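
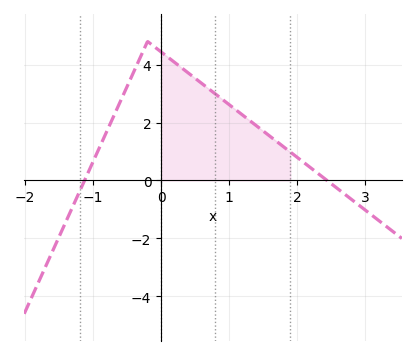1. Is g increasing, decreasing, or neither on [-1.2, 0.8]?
neither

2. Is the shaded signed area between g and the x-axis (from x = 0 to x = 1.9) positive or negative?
positive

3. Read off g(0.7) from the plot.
3.16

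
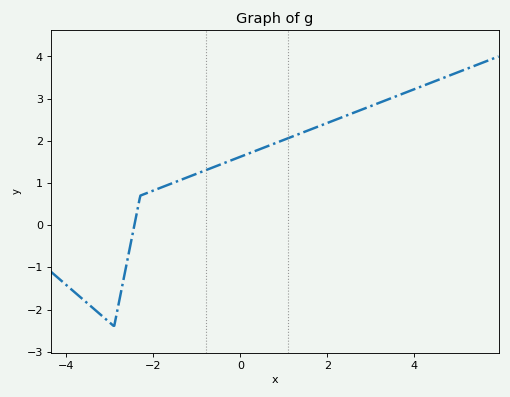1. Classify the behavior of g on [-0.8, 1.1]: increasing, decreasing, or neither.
increasing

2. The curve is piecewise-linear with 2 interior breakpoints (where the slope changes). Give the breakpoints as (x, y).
(-2.9, -2.4); (-2.3, 0.7)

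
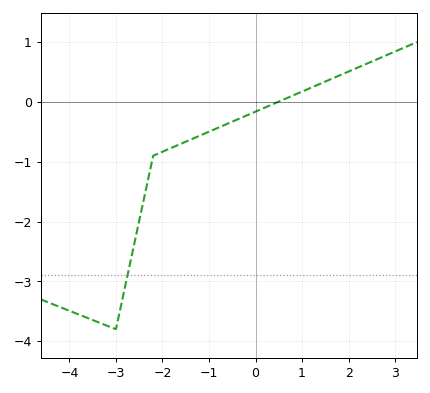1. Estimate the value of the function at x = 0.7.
0.1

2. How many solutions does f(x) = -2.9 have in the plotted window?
1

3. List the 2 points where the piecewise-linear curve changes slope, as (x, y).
(-3, -3.8); (-2.2, -0.9)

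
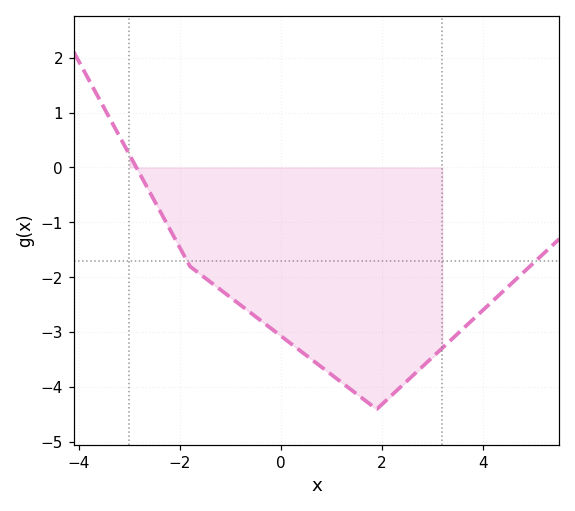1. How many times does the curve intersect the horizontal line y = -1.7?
2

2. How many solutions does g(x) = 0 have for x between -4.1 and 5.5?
1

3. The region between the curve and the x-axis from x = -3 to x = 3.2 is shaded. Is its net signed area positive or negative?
negative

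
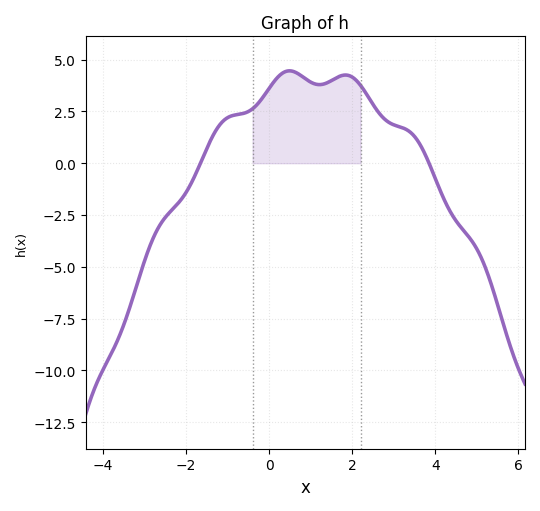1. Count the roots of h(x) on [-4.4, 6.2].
2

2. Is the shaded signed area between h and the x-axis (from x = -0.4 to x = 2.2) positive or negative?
positive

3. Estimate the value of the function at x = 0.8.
4.18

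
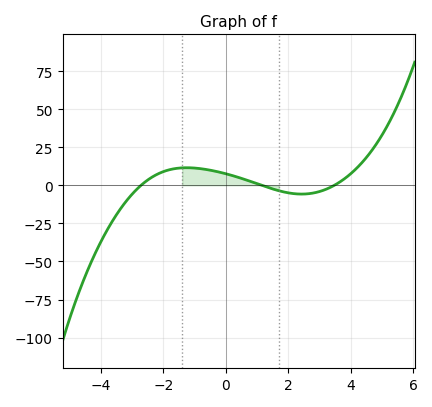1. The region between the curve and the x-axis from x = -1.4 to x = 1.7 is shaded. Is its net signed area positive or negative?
positive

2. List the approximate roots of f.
-2.72, 1.15, 3.48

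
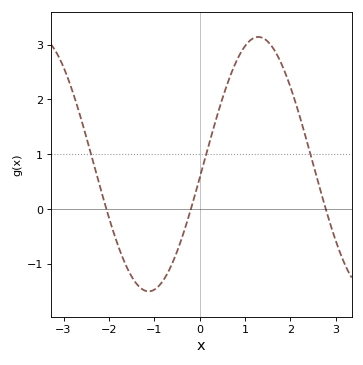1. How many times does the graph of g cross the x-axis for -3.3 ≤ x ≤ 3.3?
3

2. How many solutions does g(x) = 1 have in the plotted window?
3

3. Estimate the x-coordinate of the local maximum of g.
1.29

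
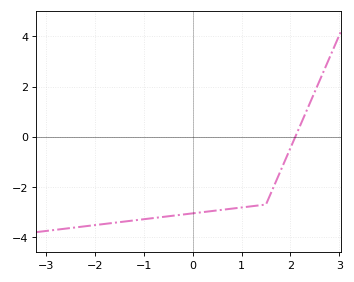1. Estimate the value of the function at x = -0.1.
-3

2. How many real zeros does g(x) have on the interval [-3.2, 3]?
1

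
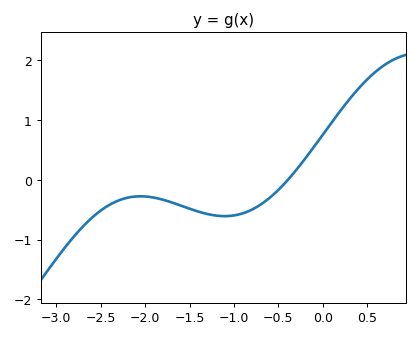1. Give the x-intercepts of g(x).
-0.395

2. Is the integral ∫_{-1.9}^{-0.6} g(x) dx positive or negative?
negative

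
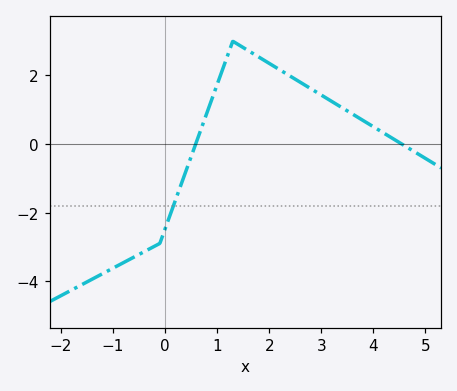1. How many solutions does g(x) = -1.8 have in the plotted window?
1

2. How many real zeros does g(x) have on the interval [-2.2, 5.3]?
2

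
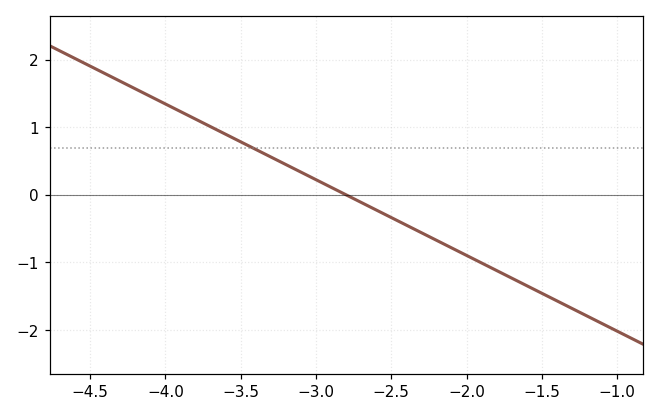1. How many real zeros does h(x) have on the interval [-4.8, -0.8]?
1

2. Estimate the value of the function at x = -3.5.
0.8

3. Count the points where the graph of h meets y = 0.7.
1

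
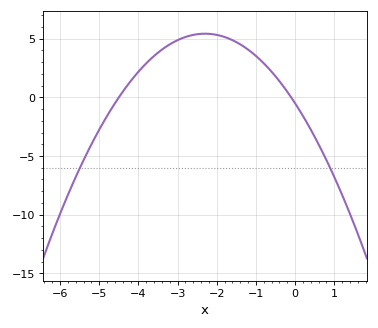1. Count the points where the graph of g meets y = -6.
2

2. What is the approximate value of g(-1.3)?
4.3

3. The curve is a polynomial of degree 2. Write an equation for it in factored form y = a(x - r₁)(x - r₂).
y = -1.12(x + 4.5)(x + 0.1)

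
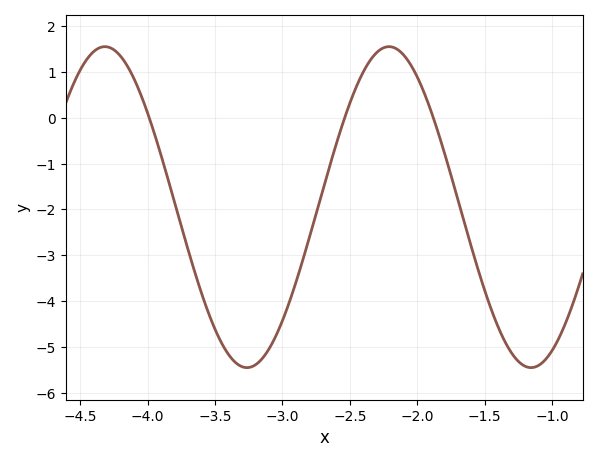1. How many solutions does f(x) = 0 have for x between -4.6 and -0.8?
3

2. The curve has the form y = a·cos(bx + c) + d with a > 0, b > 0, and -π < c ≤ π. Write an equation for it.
y = 3.5cos(3x + 0.3) - 1.95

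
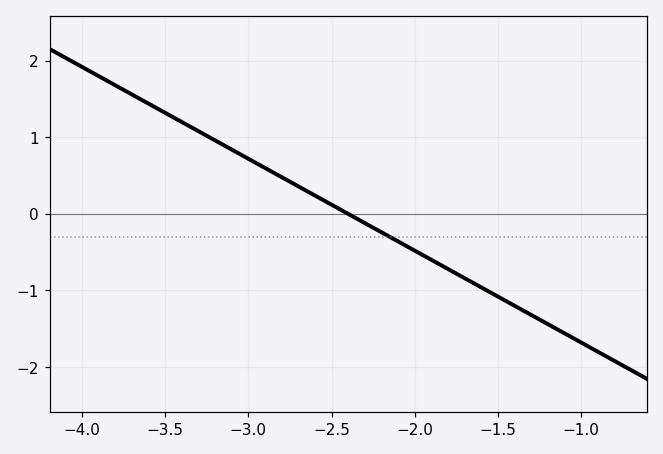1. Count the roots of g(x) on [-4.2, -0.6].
1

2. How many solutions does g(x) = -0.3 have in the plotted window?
1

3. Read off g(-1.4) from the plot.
-1.2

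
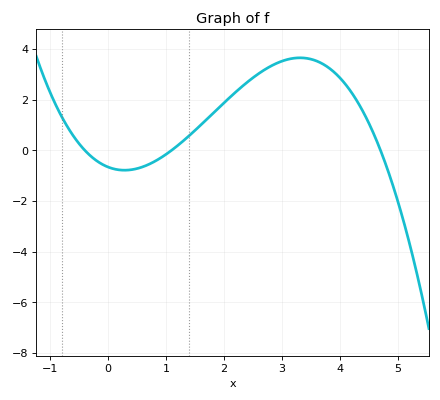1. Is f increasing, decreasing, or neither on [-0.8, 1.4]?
neither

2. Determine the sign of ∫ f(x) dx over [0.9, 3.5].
positive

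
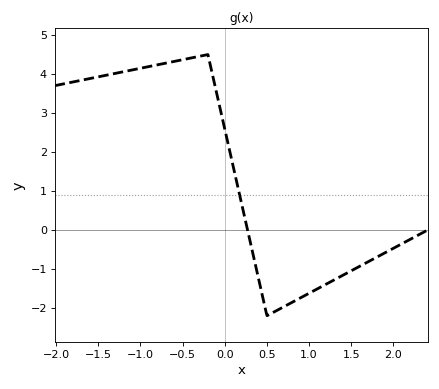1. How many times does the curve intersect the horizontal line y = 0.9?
1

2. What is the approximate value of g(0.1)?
1.63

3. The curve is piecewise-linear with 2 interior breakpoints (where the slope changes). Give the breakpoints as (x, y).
(-0.2, 4.5); (0.5, -2.2)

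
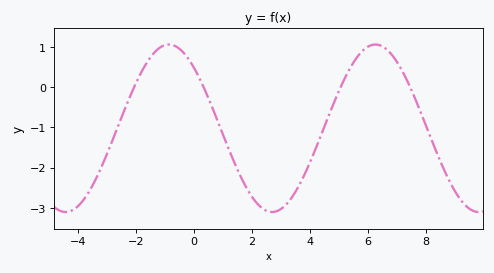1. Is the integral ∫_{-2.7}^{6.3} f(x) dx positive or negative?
negative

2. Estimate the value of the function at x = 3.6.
-2.5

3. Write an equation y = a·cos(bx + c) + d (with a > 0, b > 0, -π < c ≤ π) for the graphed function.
y = 2.09cos(0.88x + 0.77) - 1.02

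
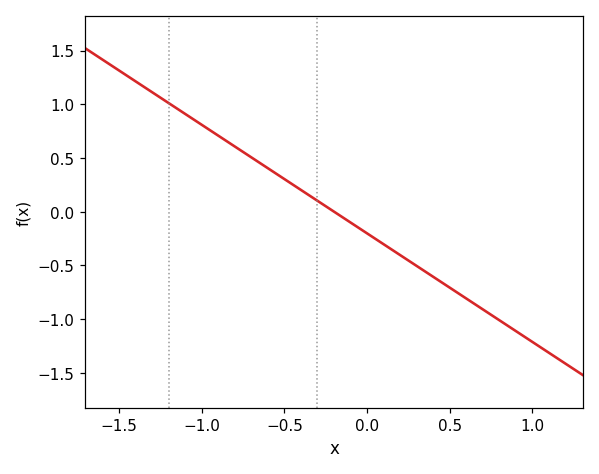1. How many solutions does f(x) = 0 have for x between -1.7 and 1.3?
1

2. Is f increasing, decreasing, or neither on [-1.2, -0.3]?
decreasing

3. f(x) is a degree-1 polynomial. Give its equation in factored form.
y = -1.01(x + 0.2)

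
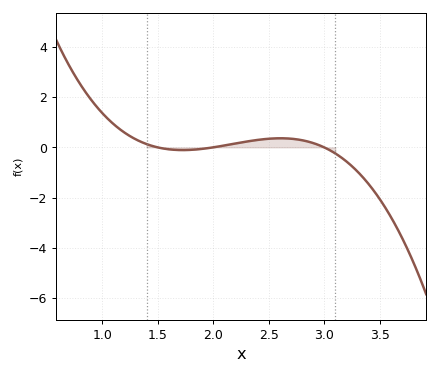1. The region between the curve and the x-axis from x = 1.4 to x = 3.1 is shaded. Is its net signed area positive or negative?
positive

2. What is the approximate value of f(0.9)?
1.8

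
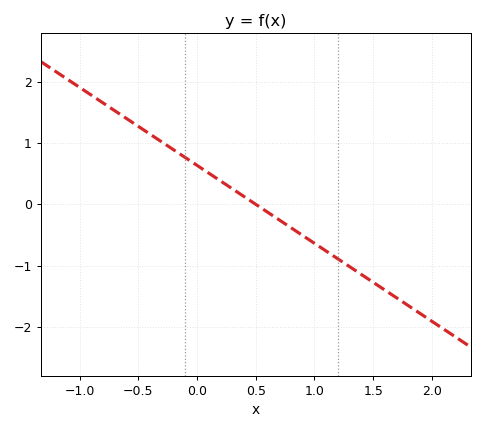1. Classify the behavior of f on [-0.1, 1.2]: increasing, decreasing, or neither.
decreasing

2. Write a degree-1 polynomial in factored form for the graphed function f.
y = -1.27(x - 0.5)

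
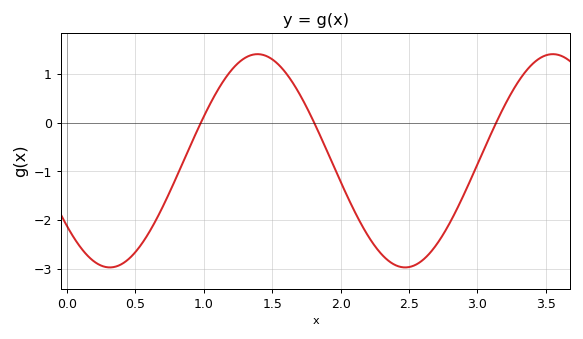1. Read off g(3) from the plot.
-0.856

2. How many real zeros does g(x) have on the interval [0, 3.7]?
3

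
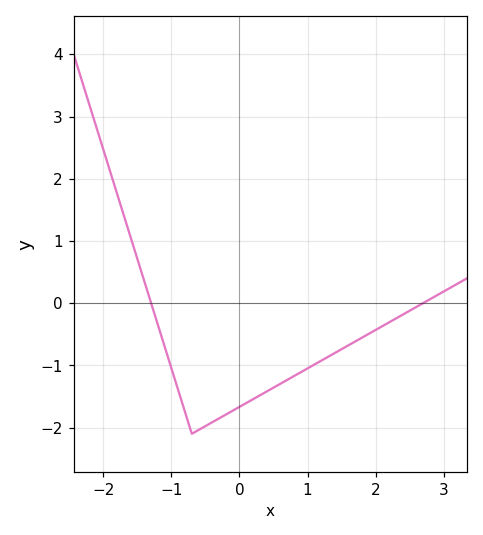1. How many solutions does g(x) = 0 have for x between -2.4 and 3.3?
2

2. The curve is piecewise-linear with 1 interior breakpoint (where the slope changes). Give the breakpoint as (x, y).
(-0.7, -2.1)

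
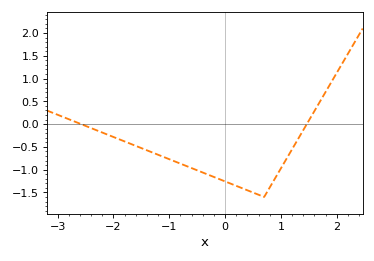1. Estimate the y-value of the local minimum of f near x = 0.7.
-1.6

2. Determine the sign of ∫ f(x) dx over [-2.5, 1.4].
negative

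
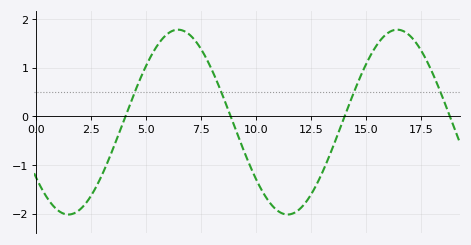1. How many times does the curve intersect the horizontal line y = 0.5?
4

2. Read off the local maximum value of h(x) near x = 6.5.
1.8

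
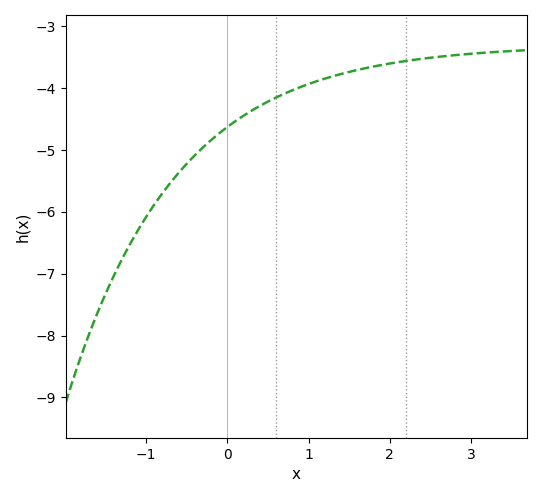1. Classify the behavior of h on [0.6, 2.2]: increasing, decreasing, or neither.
increasing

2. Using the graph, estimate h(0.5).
-4.2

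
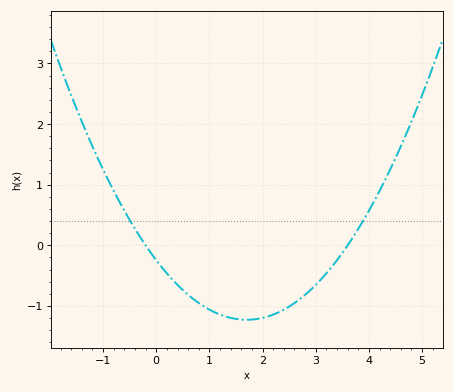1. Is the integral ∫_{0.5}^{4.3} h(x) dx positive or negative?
negative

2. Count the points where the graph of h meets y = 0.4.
2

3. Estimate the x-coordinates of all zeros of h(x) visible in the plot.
-0.2, 3.6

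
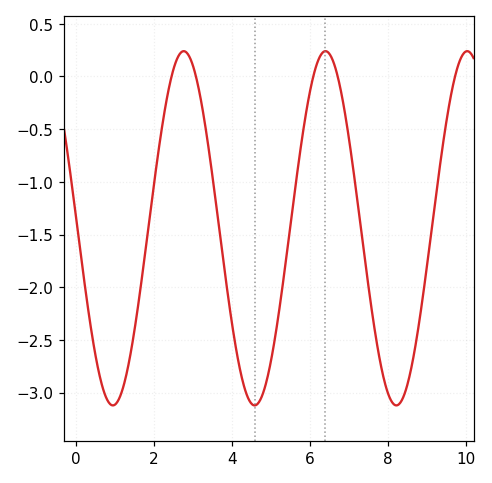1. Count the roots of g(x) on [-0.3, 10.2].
5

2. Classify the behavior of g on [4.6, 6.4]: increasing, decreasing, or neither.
increasing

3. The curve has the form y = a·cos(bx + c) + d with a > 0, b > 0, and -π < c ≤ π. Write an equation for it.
y = 1.68cos(1.73x + 1.49) - 1.44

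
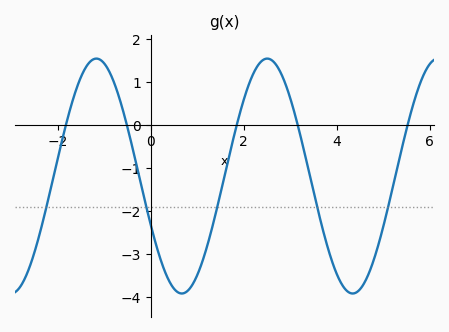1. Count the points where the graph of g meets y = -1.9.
5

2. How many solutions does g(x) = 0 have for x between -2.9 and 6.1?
5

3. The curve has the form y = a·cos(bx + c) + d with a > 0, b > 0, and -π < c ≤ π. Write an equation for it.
y = 2.73cos(1.71x + 2) - 1.18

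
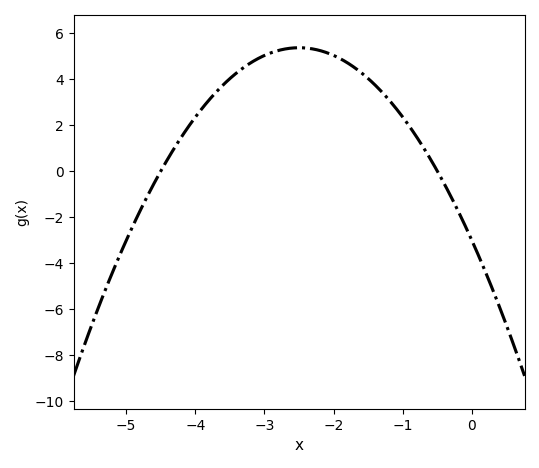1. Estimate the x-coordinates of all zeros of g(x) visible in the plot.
-4.5, -0.5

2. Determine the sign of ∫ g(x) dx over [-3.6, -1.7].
positive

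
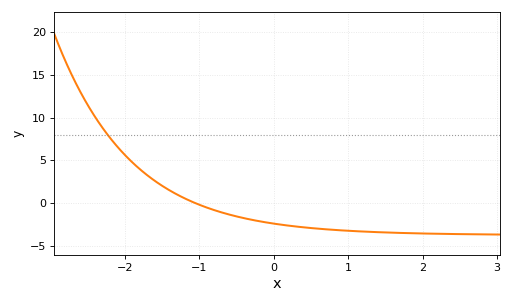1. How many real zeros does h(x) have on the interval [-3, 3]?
1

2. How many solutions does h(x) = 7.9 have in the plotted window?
1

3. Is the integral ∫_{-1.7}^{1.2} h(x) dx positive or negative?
negative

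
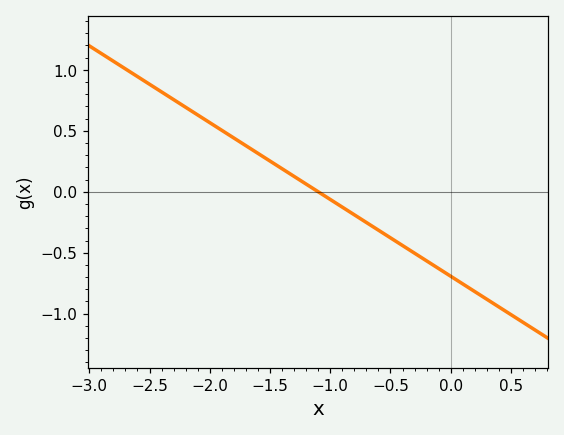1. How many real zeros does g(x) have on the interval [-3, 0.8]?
1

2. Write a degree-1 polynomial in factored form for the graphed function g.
y = -0.63(x + 1.1)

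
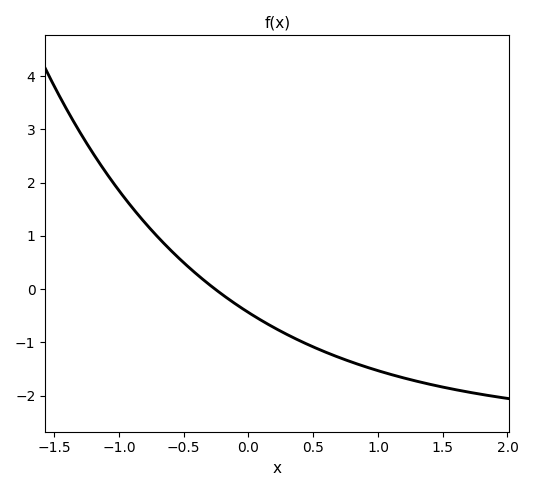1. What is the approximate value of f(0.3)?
-0.9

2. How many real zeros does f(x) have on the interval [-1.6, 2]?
1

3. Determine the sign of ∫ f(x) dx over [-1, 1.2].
negative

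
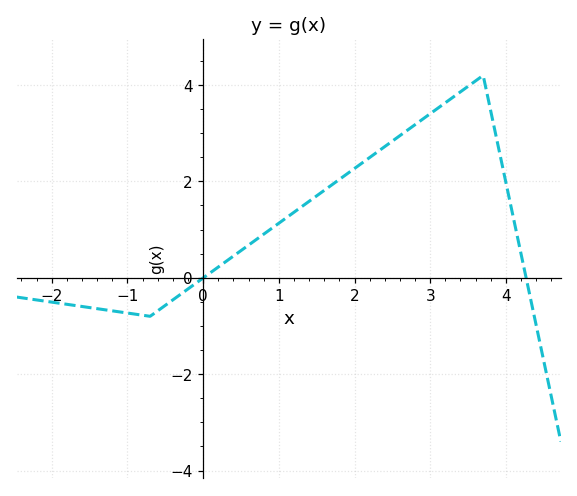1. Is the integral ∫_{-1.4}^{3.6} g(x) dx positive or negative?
positive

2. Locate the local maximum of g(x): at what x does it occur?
3.7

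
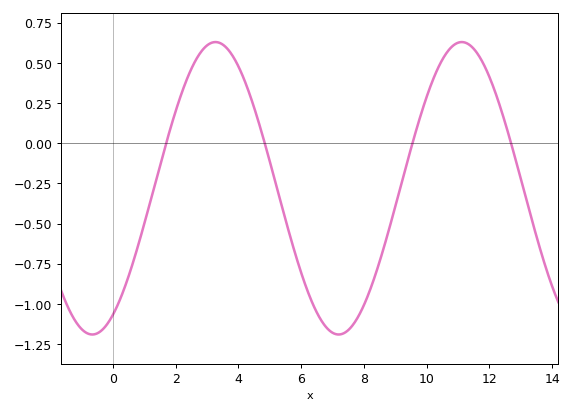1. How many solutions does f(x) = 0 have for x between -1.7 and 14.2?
4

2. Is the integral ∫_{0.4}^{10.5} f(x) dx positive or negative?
negative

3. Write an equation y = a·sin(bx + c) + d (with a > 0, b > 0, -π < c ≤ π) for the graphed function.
y = 0.91sin(0.8x - 1.04) - 0.28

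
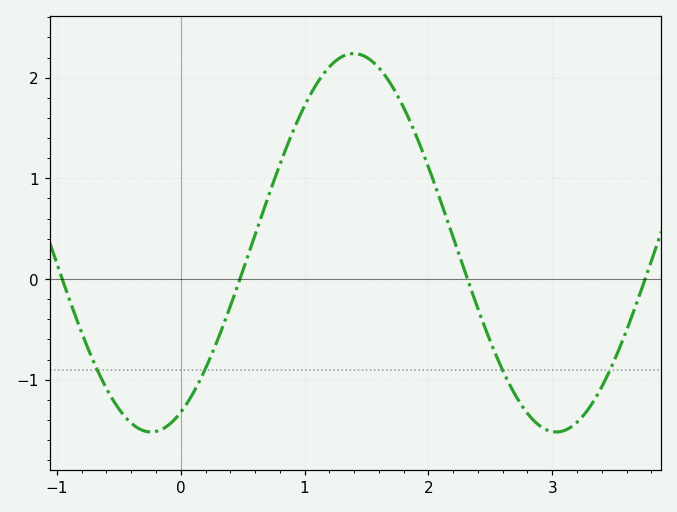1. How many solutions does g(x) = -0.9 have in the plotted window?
4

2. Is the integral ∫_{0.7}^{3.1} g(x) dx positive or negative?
positive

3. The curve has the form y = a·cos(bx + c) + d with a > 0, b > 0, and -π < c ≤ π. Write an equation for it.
y = 1.88cos(1.92x - 2.68) + 0.36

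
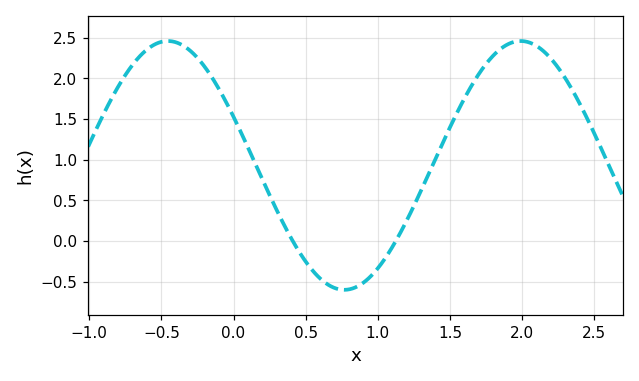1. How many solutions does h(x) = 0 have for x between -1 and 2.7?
2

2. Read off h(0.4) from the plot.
0.033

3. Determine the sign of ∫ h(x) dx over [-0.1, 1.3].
positive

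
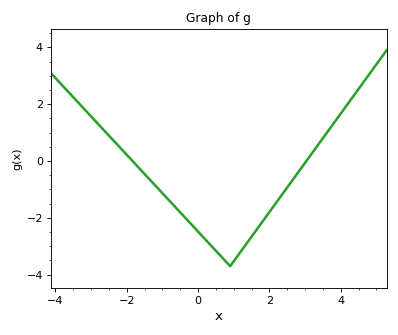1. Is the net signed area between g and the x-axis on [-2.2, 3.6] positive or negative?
negative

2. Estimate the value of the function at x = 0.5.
-3.2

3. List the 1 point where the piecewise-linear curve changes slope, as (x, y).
(0.9, -3.7)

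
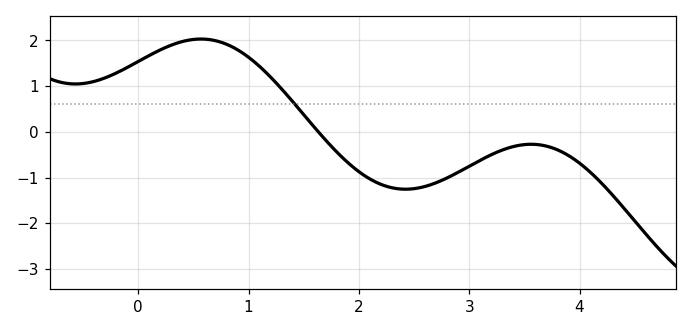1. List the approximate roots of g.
1.63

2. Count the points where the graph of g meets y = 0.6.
1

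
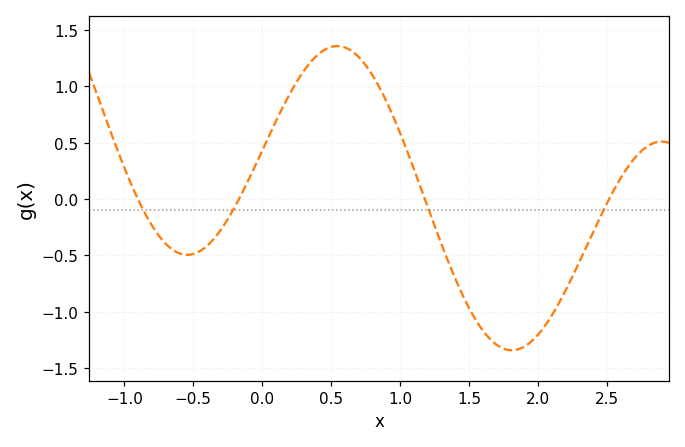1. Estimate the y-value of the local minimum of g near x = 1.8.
-1.35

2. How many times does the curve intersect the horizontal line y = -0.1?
4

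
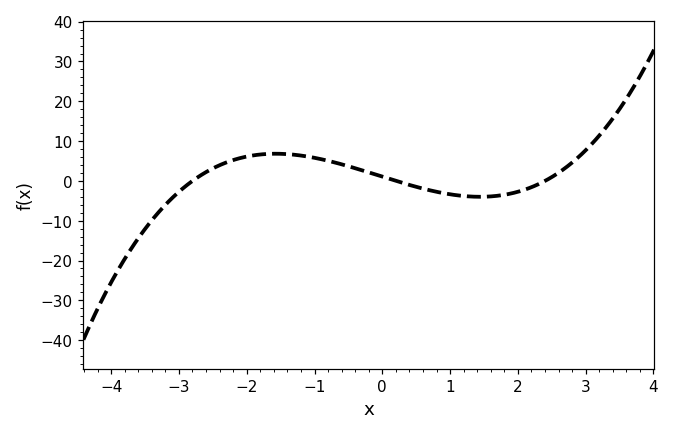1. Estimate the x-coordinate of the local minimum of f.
1.44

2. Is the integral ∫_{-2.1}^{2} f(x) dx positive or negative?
positive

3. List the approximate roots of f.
-2.8, 0.2, 2.4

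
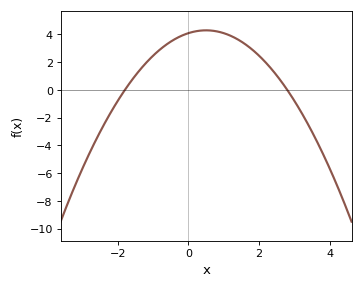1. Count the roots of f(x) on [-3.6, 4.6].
2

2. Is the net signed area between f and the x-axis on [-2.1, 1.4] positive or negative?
positive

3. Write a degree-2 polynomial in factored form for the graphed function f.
y = -0.81(x + 1.8)(x - 2.8)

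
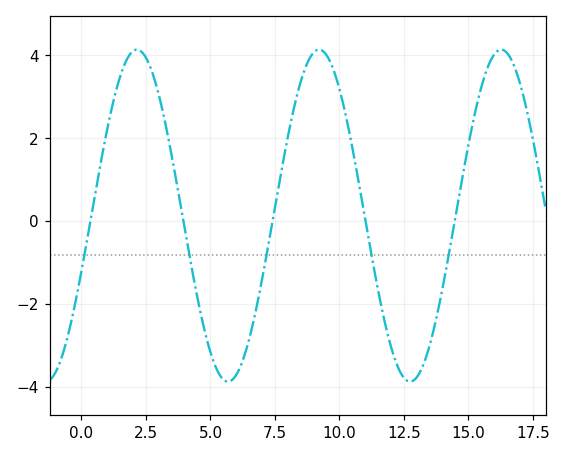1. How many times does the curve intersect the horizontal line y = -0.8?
5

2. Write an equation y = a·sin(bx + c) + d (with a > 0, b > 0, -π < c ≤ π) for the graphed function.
y = 4sin(0.89x - 0.34) + 0.14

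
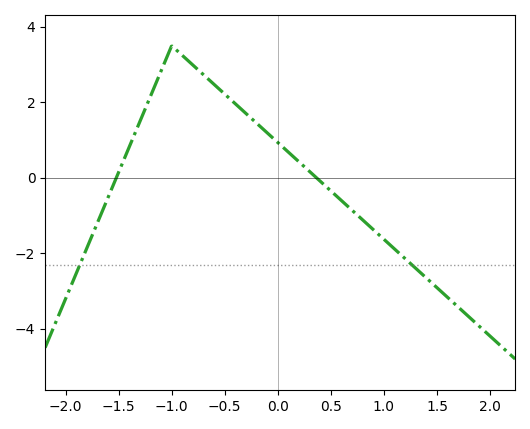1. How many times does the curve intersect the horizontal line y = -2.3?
2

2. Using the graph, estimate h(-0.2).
1.4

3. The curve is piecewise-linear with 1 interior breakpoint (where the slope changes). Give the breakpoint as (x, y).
(-1, 3.5)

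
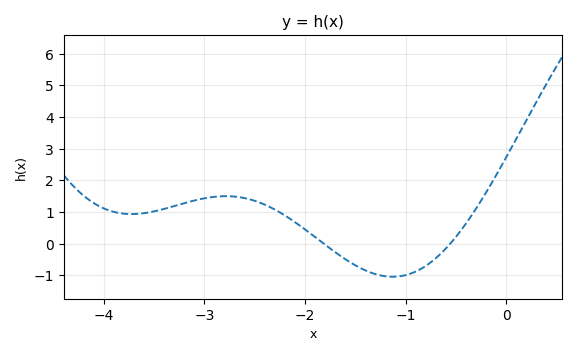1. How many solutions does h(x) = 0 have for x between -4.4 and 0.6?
2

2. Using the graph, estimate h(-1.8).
-0.027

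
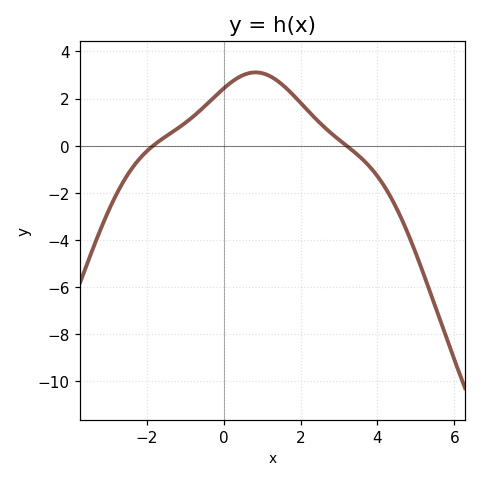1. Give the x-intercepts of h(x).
-1.84, 3.19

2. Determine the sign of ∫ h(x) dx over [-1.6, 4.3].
positive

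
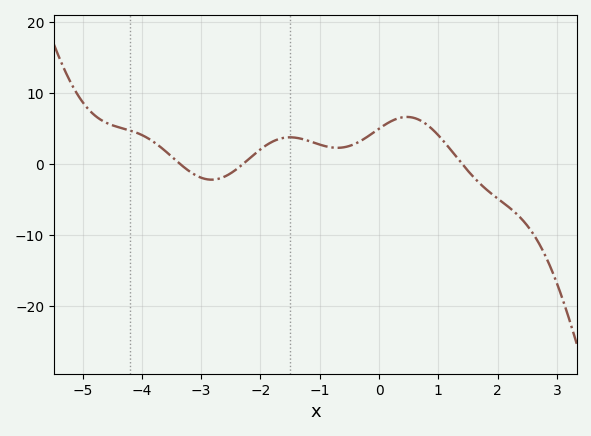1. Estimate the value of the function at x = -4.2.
5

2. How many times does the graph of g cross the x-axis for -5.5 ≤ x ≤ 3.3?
3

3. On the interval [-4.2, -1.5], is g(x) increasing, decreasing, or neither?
neither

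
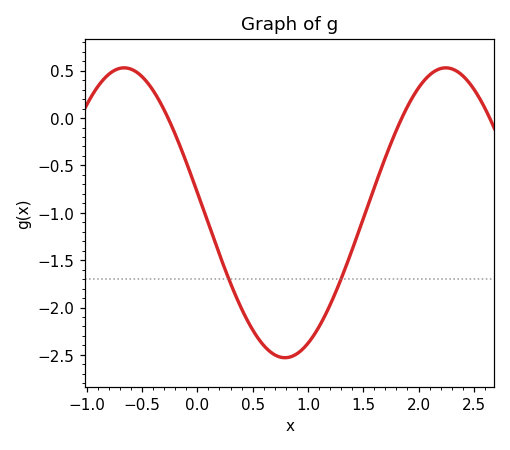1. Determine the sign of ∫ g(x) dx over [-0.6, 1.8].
negative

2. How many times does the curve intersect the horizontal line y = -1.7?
2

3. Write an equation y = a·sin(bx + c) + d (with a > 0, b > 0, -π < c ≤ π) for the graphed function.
y = 1.53sin(2.16x + 3) - 1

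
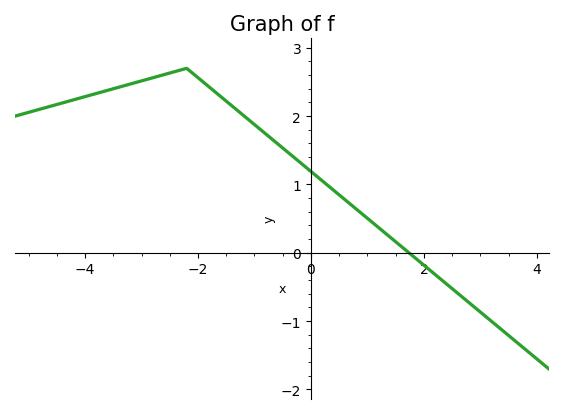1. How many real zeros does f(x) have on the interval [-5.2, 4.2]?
1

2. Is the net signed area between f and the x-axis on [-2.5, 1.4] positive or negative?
positive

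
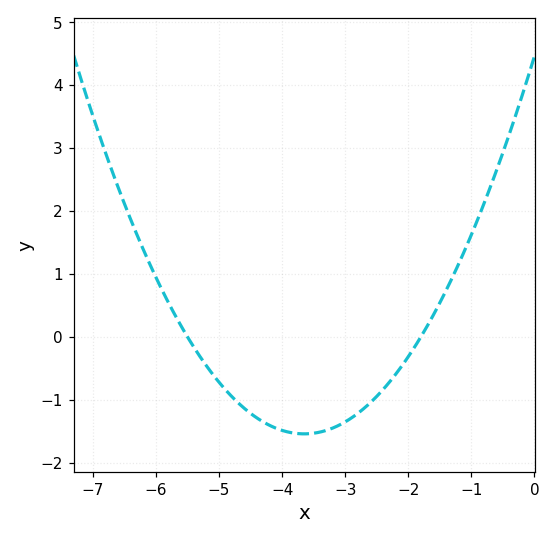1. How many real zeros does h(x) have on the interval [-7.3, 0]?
2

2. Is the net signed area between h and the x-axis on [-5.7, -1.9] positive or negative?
negative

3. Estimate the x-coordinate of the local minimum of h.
-3.65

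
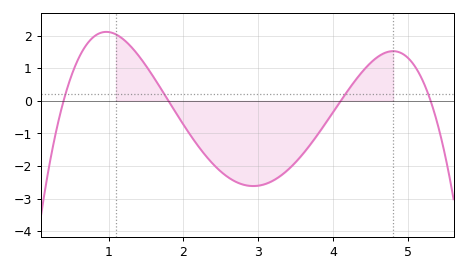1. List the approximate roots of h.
0.4, 1.8, 4.1, 5.3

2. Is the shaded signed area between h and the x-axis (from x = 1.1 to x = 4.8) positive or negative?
negative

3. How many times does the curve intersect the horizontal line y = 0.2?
4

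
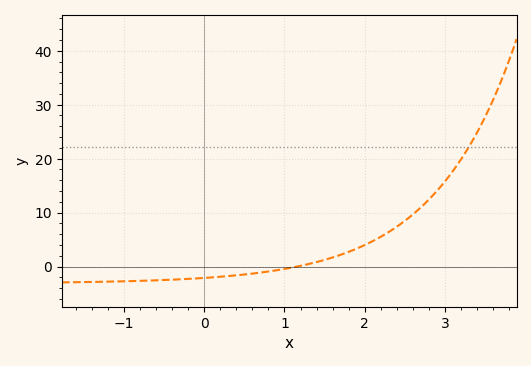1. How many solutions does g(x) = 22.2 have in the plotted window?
1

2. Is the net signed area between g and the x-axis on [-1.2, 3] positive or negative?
positive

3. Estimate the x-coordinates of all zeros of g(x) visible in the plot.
1.15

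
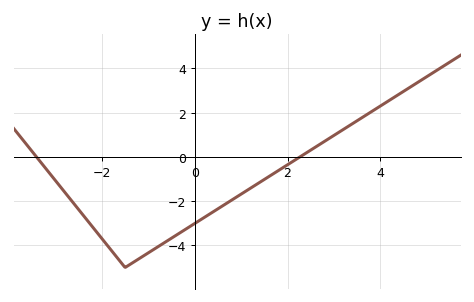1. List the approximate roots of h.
-3.41, 2.27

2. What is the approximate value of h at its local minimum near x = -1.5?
-5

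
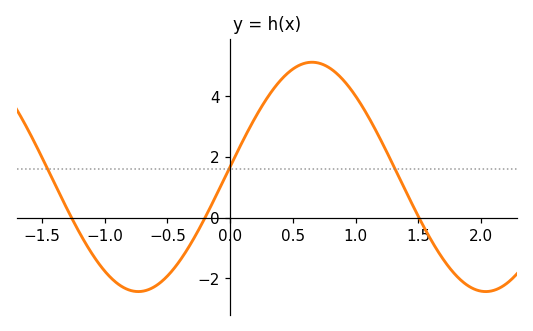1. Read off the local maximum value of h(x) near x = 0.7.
5.12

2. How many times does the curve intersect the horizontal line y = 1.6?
3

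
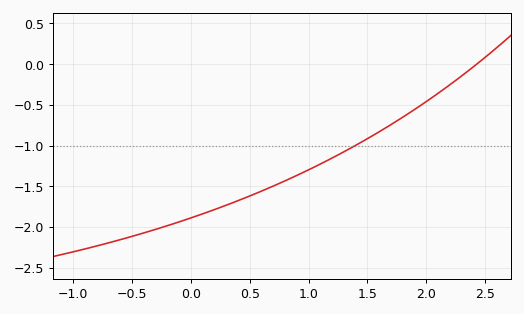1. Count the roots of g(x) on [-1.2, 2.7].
1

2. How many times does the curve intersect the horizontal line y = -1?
1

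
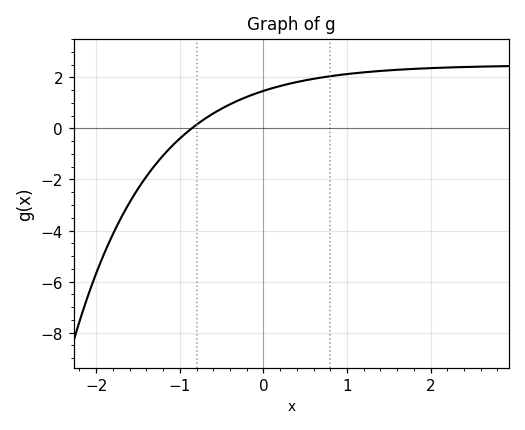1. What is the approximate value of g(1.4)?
2.2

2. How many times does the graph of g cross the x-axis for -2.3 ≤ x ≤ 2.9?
1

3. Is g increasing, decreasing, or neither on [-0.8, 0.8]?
increasing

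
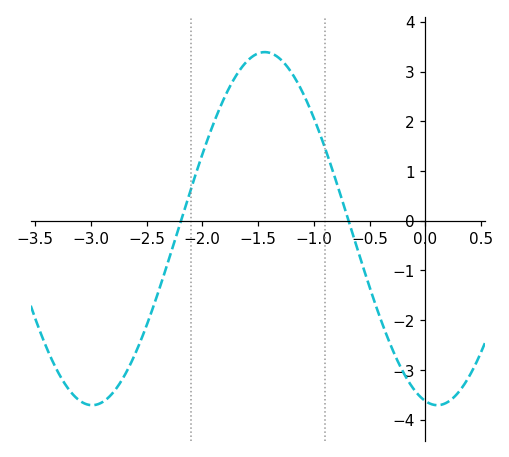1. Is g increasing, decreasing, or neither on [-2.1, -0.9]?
neither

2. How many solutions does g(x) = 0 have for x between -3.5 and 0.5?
2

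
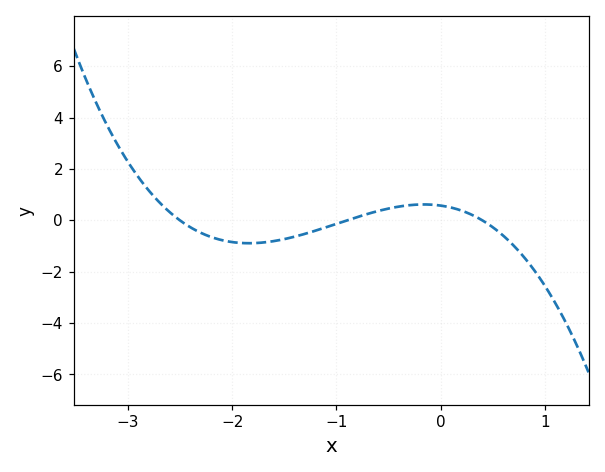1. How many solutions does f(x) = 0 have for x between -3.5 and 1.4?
3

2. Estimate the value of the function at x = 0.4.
0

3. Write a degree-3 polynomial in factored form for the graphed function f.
y = -0.64(x + 2.5)(x + 0.9)(x - 0.4)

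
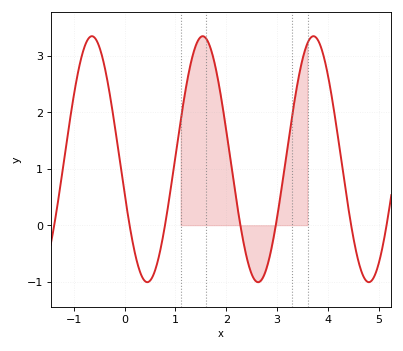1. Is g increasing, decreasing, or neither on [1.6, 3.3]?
neither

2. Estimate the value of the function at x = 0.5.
-1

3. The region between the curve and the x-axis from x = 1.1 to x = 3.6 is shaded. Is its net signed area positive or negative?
positive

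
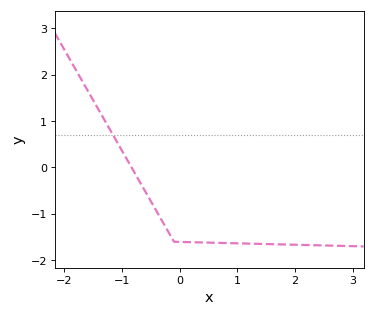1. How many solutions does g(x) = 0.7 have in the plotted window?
1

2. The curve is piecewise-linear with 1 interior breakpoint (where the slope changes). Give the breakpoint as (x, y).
(-0.1, -1.6)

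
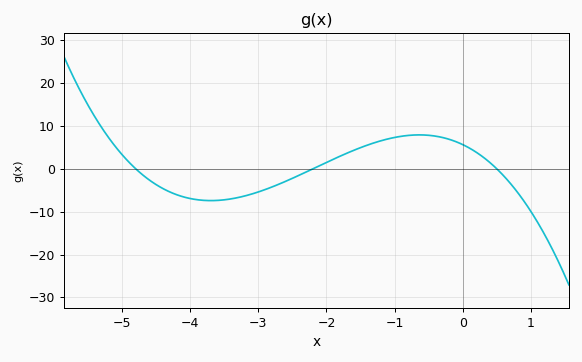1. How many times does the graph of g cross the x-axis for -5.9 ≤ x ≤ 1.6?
3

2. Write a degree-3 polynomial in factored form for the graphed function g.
y = -1.07(x + 4.8)(x + 2.2)(x - 0.5)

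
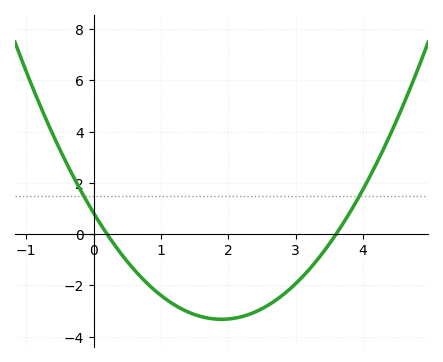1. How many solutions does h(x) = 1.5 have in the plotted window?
2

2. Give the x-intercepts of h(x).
0.2, 3.6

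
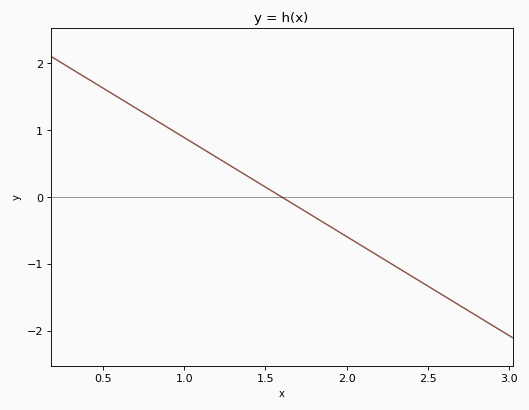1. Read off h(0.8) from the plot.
1.18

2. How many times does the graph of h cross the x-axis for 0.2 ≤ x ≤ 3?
1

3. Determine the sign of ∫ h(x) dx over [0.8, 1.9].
positive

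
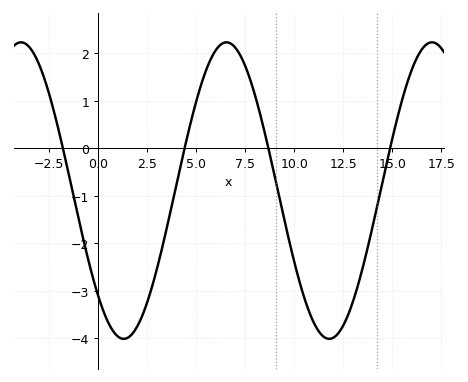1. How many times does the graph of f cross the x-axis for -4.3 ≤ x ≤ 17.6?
4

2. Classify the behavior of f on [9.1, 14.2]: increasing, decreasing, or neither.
neither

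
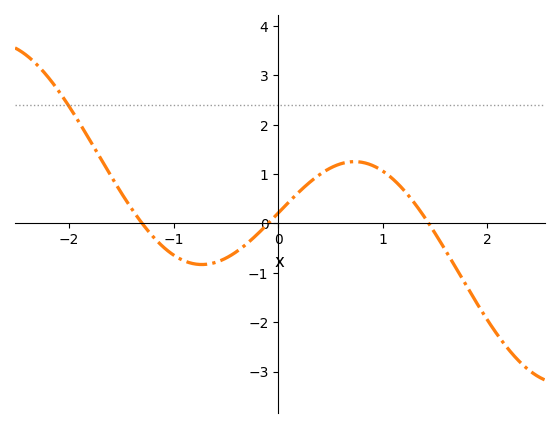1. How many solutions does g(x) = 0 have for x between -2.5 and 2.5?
3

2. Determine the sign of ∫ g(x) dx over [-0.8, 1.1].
positive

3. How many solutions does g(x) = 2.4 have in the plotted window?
1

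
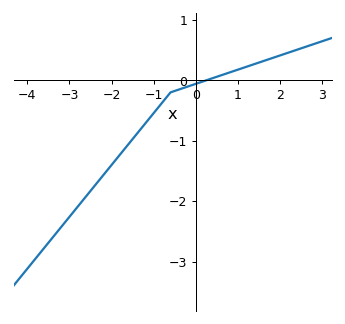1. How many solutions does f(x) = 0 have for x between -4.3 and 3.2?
1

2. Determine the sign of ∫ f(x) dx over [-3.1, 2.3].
negative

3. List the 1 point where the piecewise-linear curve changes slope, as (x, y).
(-0.6, -0.2)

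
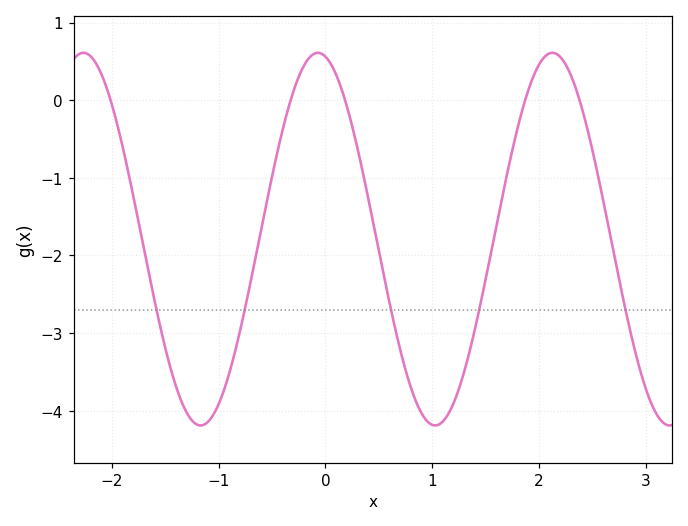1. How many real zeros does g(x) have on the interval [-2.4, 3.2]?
5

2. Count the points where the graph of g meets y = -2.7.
5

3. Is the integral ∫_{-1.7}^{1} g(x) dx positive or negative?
negative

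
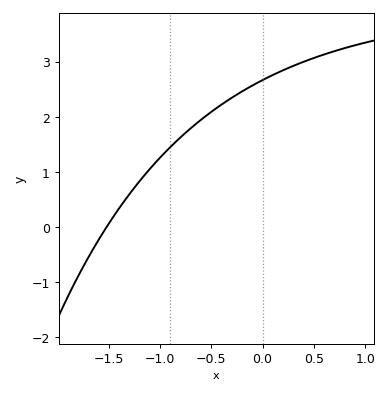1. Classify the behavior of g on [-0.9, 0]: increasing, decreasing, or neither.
increasing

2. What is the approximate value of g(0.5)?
3.1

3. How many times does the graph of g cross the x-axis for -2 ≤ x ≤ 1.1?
1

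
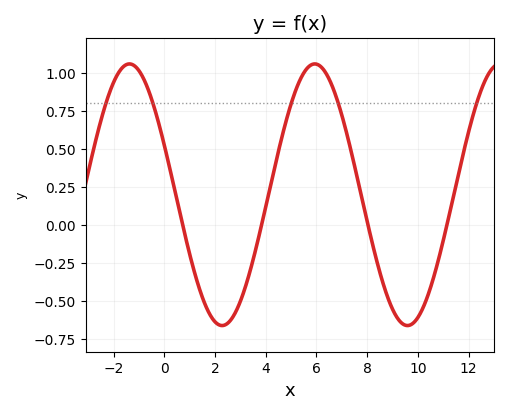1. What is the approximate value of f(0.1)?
0.457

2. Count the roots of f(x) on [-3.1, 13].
4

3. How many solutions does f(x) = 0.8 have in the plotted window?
5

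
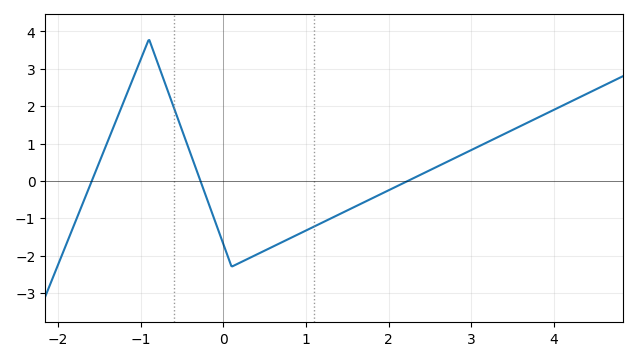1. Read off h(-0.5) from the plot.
1.36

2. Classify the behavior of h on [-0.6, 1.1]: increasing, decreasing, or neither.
neither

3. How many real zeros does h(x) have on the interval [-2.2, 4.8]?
3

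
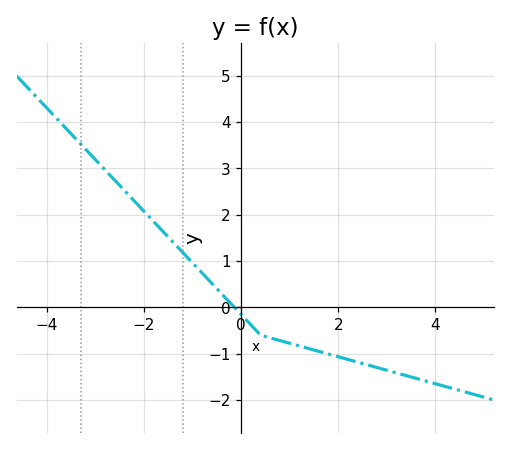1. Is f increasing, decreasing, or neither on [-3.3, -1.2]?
decreasing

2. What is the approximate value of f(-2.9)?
3.08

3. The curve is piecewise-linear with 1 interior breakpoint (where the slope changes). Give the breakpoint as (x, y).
(0.4, -0.6)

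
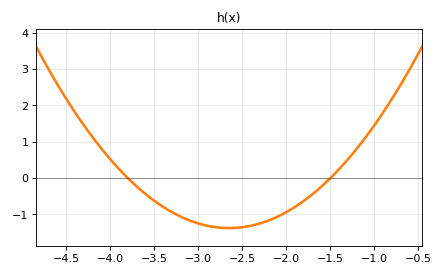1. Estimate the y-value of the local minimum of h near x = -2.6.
-1.38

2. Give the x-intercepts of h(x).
-3.8, -1.5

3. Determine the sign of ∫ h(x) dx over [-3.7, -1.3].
negative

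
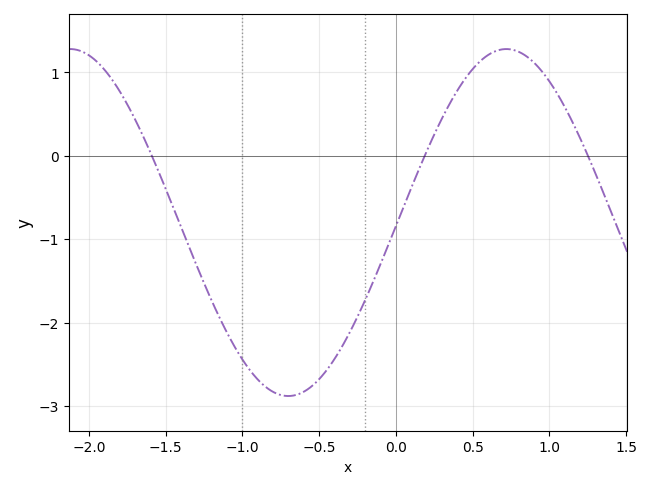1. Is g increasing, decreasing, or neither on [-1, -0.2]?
neither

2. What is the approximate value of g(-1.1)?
-2.12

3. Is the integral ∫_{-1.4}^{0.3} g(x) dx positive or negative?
negative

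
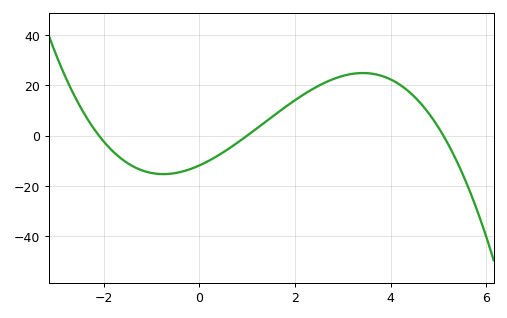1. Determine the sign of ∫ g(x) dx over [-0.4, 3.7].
positive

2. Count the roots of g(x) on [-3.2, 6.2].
3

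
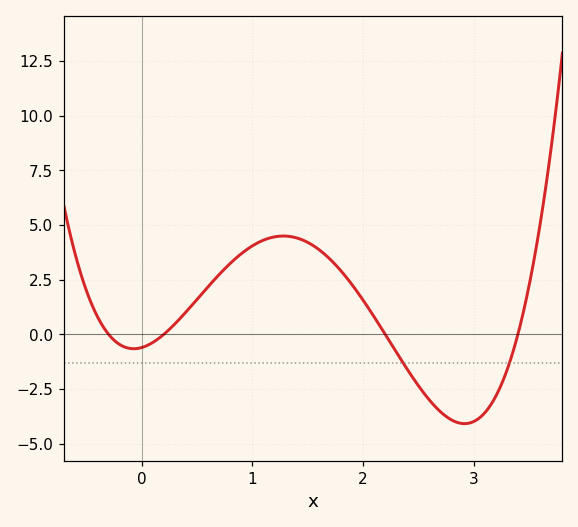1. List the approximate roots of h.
-0.3, 0.2, 2.2, 3.4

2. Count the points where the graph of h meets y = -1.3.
2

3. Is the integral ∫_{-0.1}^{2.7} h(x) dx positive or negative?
positive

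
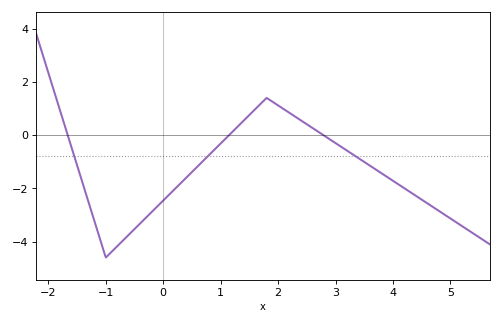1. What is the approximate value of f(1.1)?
0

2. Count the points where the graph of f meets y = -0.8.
3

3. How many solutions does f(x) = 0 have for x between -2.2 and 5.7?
3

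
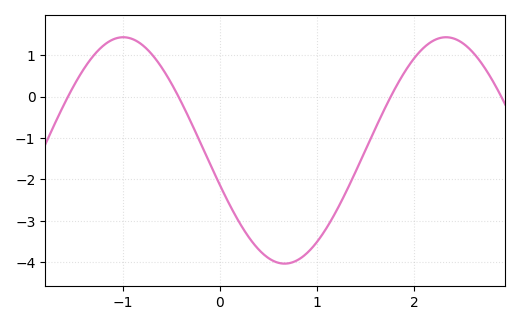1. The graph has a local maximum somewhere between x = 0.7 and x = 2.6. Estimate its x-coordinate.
2.3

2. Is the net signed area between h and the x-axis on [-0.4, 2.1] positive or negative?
negative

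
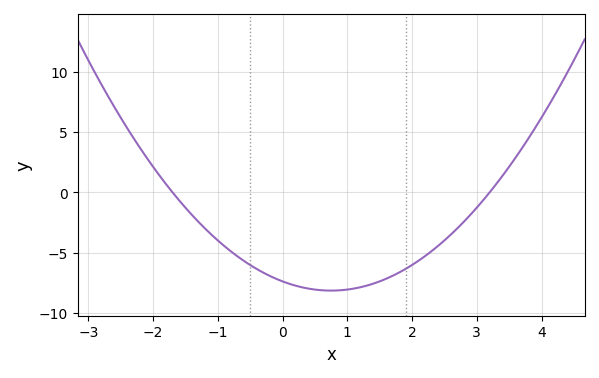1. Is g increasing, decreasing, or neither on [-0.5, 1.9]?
neither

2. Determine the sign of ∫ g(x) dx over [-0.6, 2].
negative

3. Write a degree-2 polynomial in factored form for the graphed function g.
y = 1.36(x + 1.7)(x - 3.2)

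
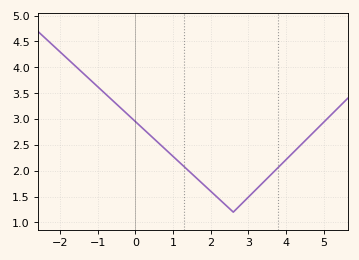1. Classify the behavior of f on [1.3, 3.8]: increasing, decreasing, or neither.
neither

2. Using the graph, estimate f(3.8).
2.07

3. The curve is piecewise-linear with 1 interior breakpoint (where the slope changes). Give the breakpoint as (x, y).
(2.6, 1.2)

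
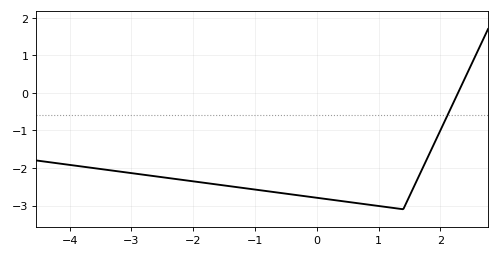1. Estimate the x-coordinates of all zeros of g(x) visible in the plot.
2.3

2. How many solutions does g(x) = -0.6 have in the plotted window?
1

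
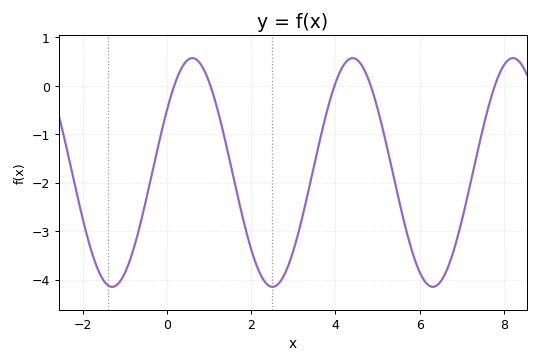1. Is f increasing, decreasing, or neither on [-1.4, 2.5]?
neither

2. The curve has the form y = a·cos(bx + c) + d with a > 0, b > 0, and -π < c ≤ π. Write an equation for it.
y = 2.36cos(1.65x - 0.992) - 1.79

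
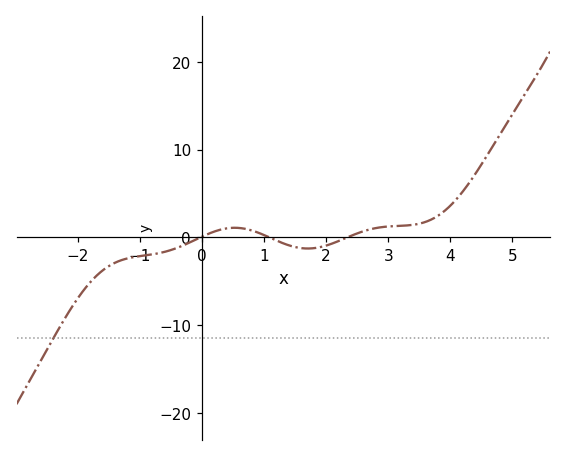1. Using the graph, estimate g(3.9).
3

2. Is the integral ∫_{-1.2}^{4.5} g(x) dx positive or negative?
positive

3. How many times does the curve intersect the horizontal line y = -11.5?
1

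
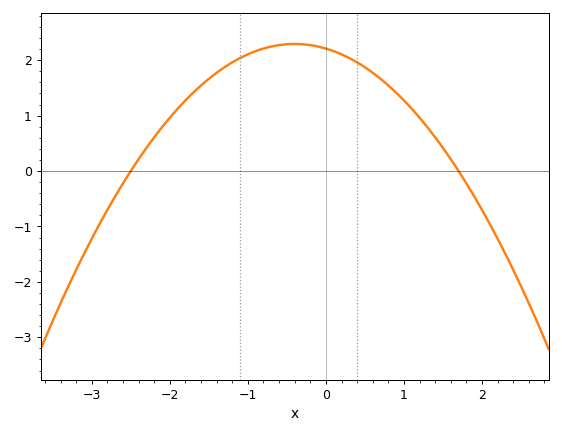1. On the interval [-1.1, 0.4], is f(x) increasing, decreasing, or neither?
neither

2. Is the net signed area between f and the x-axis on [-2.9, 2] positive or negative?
positive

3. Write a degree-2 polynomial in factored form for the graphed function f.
y = -0.52(x + 2.5)(x - 1.7)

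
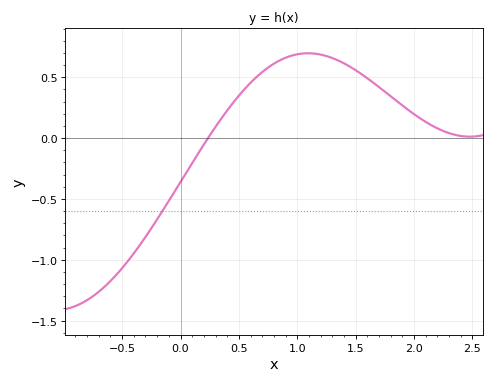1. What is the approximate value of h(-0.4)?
-0.947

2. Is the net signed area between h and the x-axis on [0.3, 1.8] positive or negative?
positive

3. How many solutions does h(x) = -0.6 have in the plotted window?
1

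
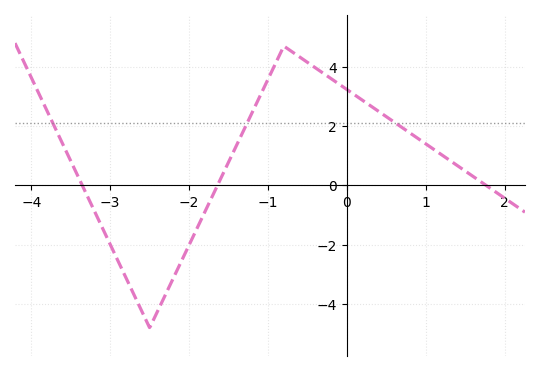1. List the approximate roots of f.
-3.35, -1.64, 1.77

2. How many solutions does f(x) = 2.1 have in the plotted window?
3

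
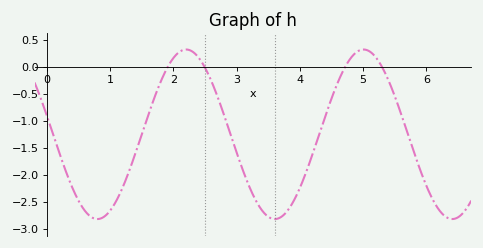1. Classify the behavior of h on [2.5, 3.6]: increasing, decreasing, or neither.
decreasing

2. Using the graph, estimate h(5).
0.3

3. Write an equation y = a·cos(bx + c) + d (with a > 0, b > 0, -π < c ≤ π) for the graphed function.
y = 1.57cos(2.2x + 1.4) - 1.25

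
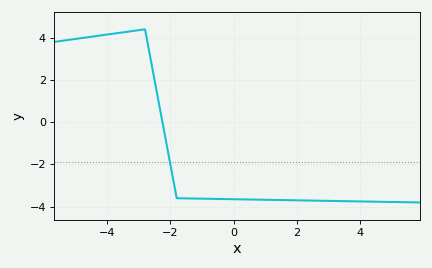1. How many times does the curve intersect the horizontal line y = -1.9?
1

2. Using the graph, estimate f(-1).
-3.6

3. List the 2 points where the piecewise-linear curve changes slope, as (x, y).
(-2.8, 4.4); (-1.8, -3.6)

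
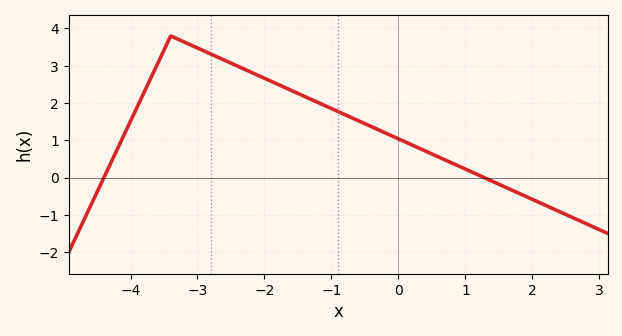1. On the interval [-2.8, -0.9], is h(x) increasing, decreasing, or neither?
decreasing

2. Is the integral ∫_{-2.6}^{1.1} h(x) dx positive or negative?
positive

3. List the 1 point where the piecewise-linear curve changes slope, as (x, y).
(-3.4, 3.8)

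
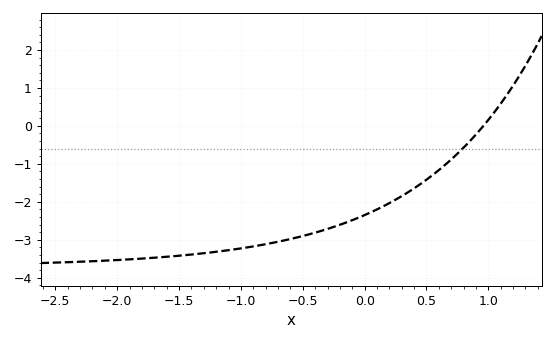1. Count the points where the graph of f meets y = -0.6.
1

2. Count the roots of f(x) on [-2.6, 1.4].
1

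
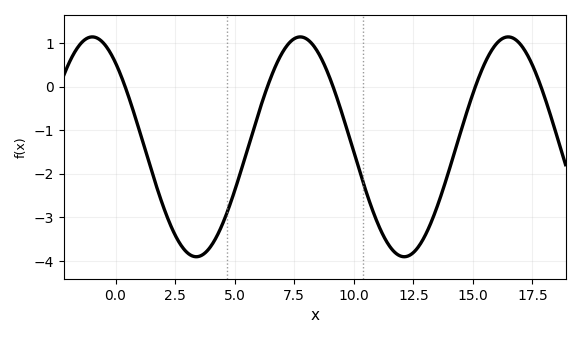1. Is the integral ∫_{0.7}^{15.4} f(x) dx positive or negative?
negative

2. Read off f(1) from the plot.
-1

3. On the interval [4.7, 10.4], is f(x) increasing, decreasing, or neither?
neither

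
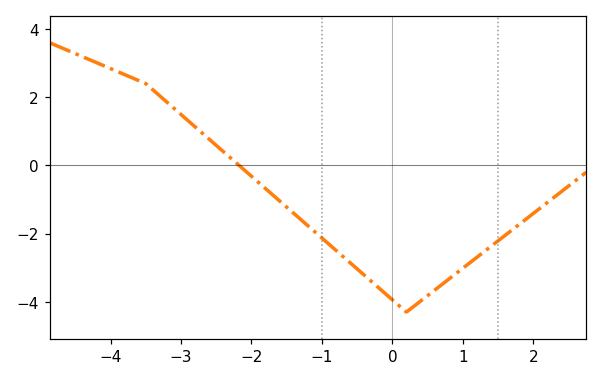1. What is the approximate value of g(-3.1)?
1.6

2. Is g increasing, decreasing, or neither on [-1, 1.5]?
neither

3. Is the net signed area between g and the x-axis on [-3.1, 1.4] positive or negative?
negative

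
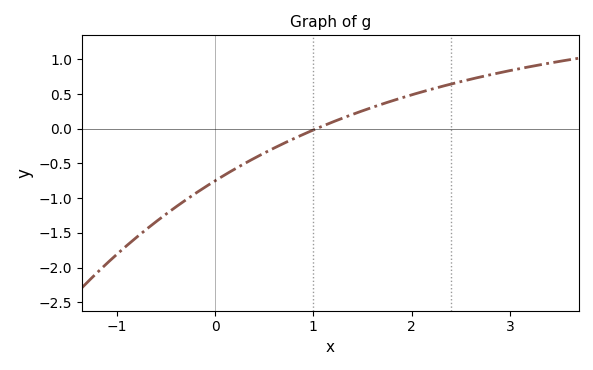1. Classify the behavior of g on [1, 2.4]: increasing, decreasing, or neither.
increasing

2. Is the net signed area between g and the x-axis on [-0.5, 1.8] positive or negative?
negative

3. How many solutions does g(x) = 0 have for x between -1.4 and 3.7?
1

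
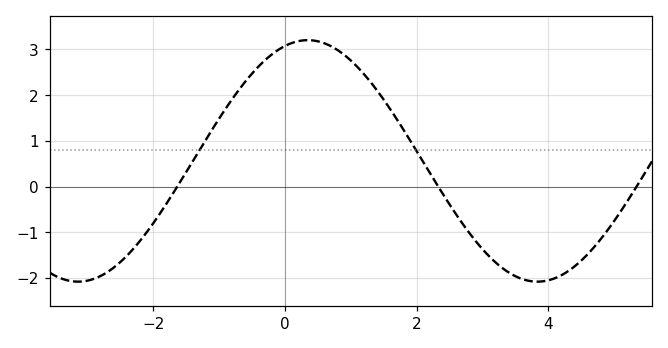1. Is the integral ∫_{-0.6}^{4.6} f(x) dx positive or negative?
positive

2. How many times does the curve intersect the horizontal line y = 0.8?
2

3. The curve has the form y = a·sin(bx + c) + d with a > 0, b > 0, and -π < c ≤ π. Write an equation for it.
y = 2.64sin(0.9x + 1.3) + 0.56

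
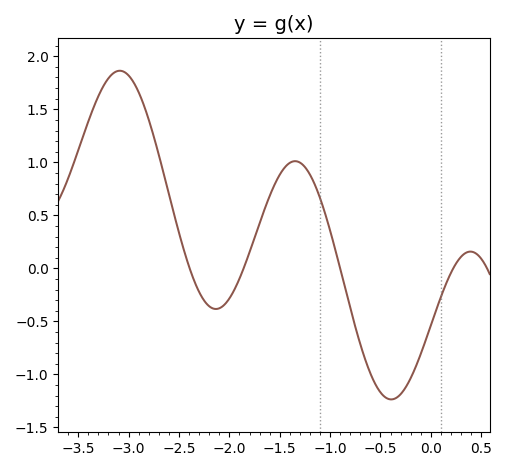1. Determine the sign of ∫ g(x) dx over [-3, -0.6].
positive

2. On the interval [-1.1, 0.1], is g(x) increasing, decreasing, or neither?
neither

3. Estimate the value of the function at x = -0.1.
-0.808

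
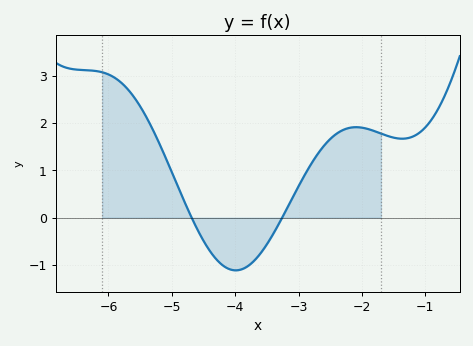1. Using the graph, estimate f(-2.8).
1.1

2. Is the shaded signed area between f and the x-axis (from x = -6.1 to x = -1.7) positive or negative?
positive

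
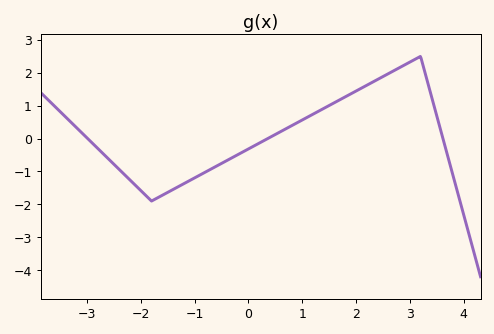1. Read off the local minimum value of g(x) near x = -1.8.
-1.9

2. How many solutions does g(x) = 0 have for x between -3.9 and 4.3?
3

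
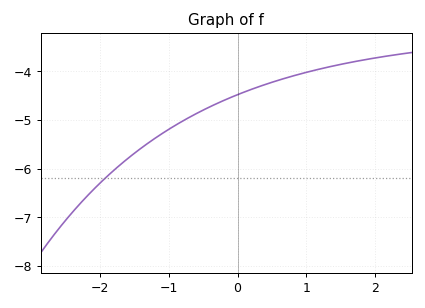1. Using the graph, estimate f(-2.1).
-6.44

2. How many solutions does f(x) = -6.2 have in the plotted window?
1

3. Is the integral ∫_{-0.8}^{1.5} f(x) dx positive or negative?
negative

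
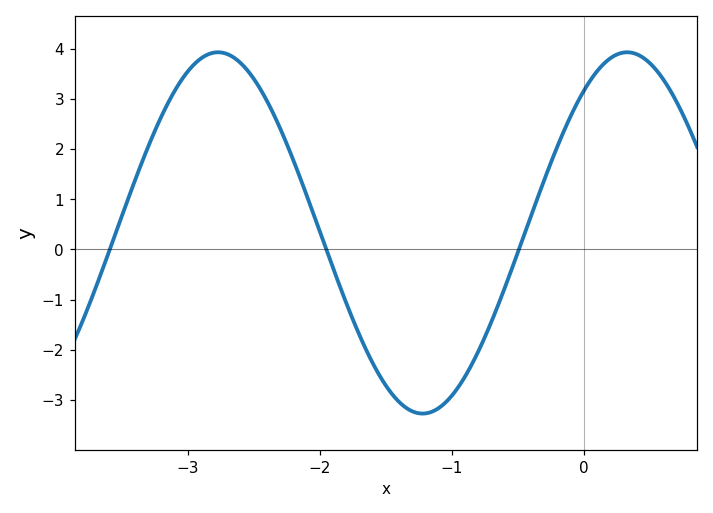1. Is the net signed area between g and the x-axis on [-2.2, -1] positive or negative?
negative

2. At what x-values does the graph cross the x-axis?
-3.59, -1.95, -0.493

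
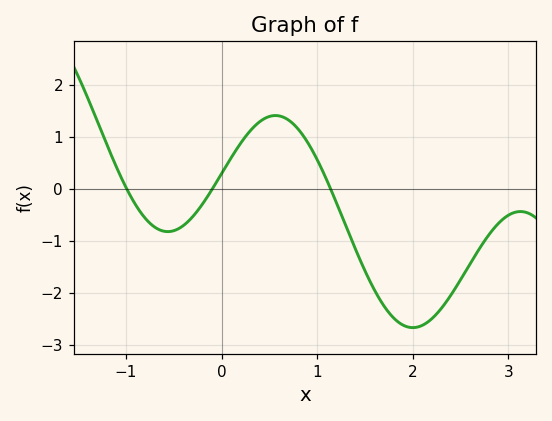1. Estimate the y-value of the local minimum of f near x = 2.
-2.67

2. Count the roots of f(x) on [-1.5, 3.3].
3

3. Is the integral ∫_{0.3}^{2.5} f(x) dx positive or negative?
negative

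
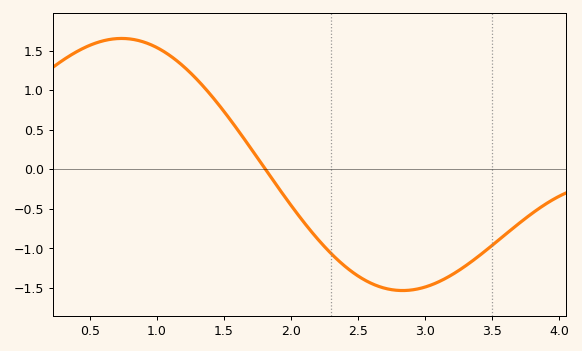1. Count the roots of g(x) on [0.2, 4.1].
1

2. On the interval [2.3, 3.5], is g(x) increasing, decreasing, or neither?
neither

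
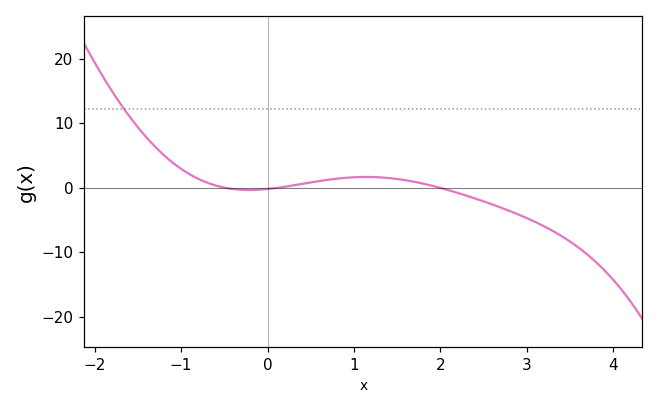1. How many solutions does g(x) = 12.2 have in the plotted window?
1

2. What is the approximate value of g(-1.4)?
7.81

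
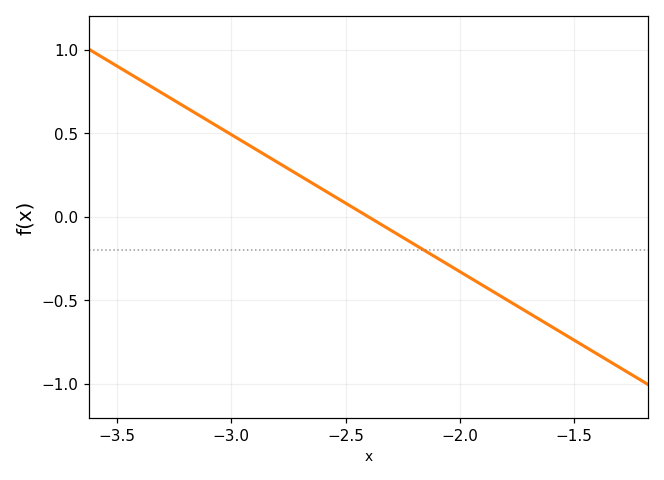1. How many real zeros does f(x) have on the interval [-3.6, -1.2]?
1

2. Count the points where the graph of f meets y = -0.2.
1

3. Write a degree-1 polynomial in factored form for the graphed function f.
y = -0.82(x + 2.4)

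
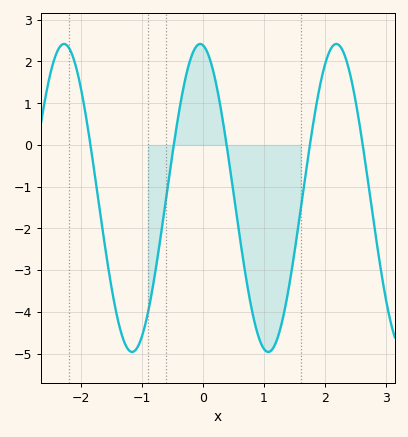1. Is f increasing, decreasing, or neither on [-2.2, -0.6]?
neither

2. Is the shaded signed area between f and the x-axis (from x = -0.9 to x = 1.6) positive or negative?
negative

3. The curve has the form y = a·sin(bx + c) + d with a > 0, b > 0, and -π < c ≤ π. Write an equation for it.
y = 3.69sin(2.82x + 1.7) - 1.27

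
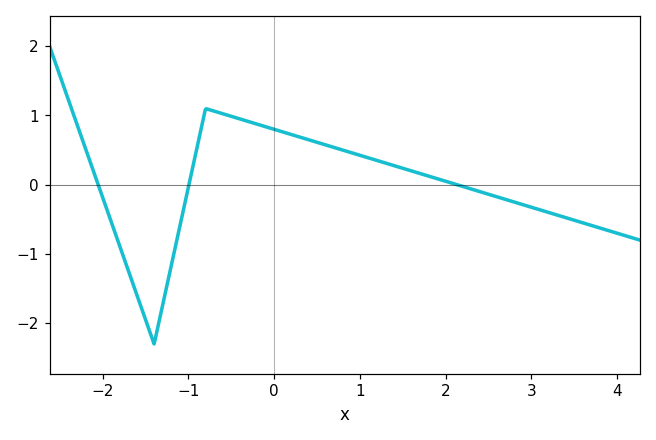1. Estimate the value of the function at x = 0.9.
0.463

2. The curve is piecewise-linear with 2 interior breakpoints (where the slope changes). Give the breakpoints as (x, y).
(-1.4, -2.3); (-0.8, 1.1)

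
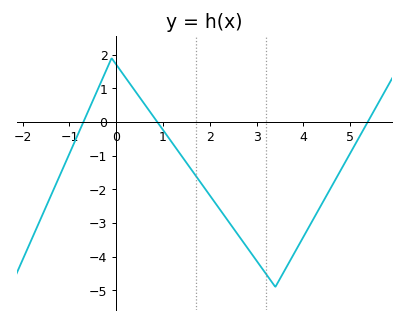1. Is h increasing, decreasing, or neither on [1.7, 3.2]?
decreasing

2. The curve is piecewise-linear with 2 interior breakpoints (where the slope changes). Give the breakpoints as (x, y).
(-0.1, 1.9); (3.4, -4.9)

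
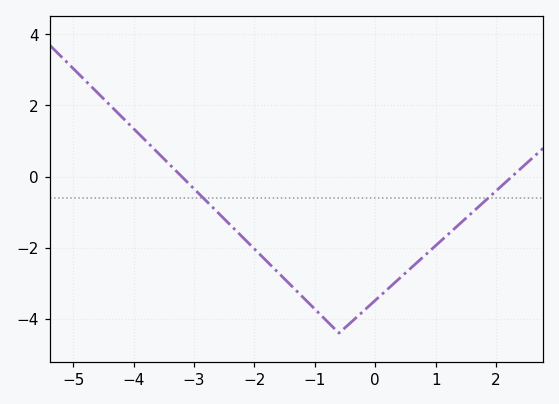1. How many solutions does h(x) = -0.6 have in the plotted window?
2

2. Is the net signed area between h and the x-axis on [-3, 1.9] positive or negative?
negative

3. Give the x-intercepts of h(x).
-3.2, 2.2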